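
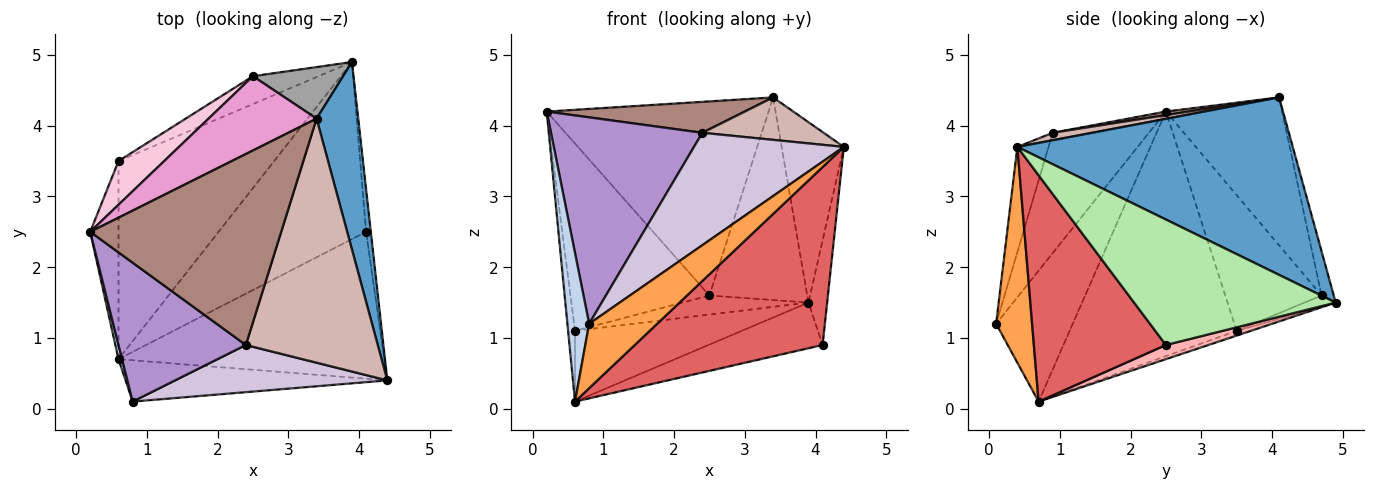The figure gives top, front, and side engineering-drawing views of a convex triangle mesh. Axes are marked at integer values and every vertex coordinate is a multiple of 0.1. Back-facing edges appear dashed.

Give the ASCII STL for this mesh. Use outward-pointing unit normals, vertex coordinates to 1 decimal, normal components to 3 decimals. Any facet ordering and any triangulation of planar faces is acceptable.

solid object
 facet normal 0.951 0.215 0.223
  outer loop
   vertex 3.4 4.1 4.4
   vertex 4.4 0.4 3.7
   vertex 3.9 4.9 1.5
  endloop
 endfacet
 facet normal -0.962 -0.273 0.026
  outer loop
   vertex 0.8 0.1 1.2
   vertex 0.2 2.5 4.2
   vertex 0.6 0.7 0.1
  endloop
 endfacet
 facet normal 0.407 -0.769 -0.493
  outer loop
   vertex 0.8 0.1 1.2
   vertex 0.6 0.7 0.1
   vertex 4.4 0.4 3.7
  endloop
 endfacet
 facet normal -0.993 0.041 -0.115
  outer loop
   vertex 0.6 3.5 1.1
   vertex 0.6 0.7 0.1
   vertex 0.2 2.5 4.2
  endloop
 endfacet
 facet normal -0.029 0.336 -0.941
  outer loop
   vertex 0.6 3.5 1.1
   vertex 3.9 4.9 1.5
   vertex 0.6 0.7 0.1
  endloop
 endfacet
 facet normal 0.995 0.092 -0.037
  outer loop
   vertex 4.1 2.5 0.9
   vertex 3.9 4.9 1.5
   vertex 4.4 0.4 3.7
  endloop
 endfacet
 facet normal 0.477 -0.678 -0.560
  outer loop
   vertex 4.1 2.5 0.9
   vertex 4.4 0.4 3.7
   vertex 0.6 0.7 0.1
  endloop
 endfacet
 facet normal 0.092 0.249 -0.964
  outer loop
   vertex 4.1 2.5 0.9
   vertex 0.6 0.7 0.1
   vertex 3.9 4.9 1.5
  endloop
 endfacet
 facet normal -0.466 -0.734 0.494
  outer loop
   vertex 2.4 0.9 3.9
   vertex 0.2 2.5 4.2
   vertex 0.8 0.1 1.2
  endloop
 endfacet
 facet normal -0.188 -0.906 0.380
  outer loop
   vertex 2.4 0.9 3.9
   vertex 0.8 0.1 1.2
   vertex 4.4 0.4 3.7
  endloop
 endfacet
 facet normal 0.018 -0.160 0.987
  outer loop
   vertex 2.4 0.9 3.9
   vertex 3.4 4.1 4.4
   vertex 0.2 2.5 4.2
  endloop
 endfacet
 facet normal 0.056 -0.171 0.984
  outer loop
   vertex 2.4 0.9 3.9
   vertex 4.4 0.4 3.7
   vertex 3.4 4.1 4.4
  endloop
 endfacet
 facet normal -0.440 0.839 0.321
  outer loop
   vertex 2.5 4.7 1.6
   vertex 0.2 2.5 4.2
   vertex 3.4 4.1 4.4
  endloop
 endfacet
 facet normal -0.559 0.807 0.188
  outer loop
   vertex 2.5 4.7 1.6
   vertex 0.6 3.5 1.1
   vertex 0.2 2.5 4.2
  endloop
 endfacet
 facet normal -0.120 0.962 0.245
  outer loop
   vertex 2.5 4.7 1.6
   vertex 3.4 4.1 4.4
   vertex 3.9 4.9 1.5
  endloop
 endfacet
 facet normal -0.138 0.559 -0.817
  outer loop
   vertex 2.5 4.7 1.6
   vertex 3.9 4.9 1.5
   vertex 0.6 3.5 1.1
  endloop
 endfacet
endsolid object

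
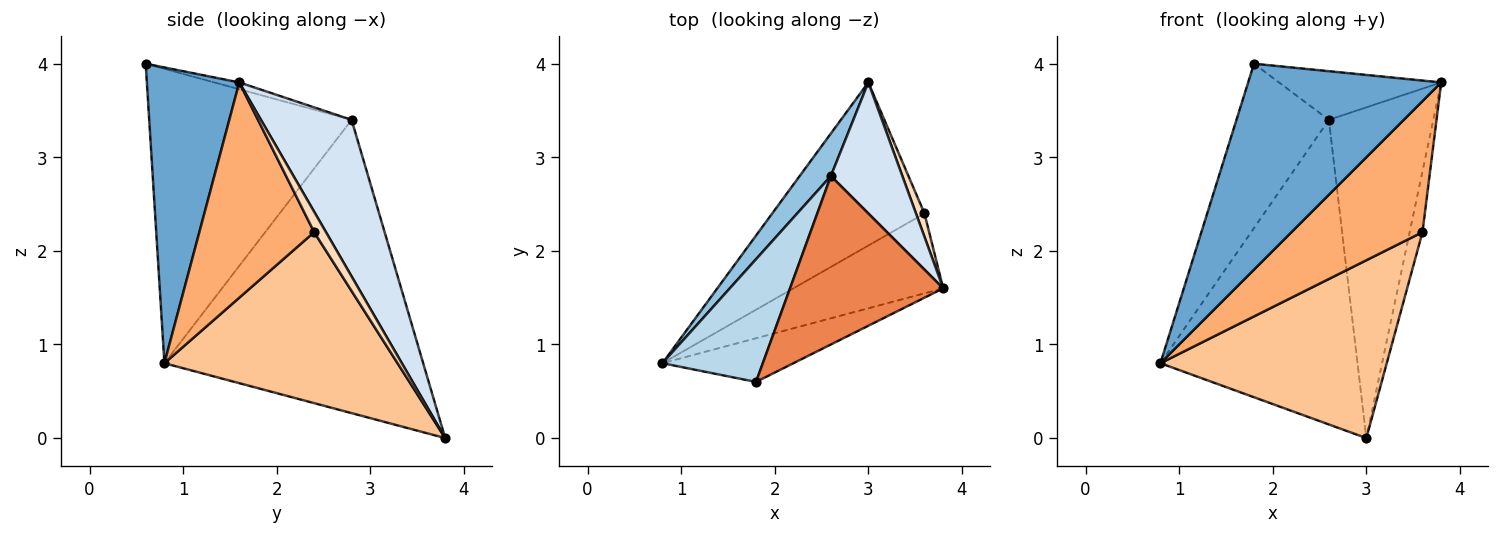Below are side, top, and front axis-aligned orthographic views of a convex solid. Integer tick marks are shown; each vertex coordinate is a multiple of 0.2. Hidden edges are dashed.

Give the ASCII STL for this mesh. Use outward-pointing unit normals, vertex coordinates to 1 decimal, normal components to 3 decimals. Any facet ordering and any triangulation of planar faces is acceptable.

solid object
 facet normal 0.424 -0.886 -0.188
  outer loop
   vertex 1.8 0.6 4.0
   vertex 0.8 0.8 0.8
   vertex 3.8 1.6 3.8
  endloop
 endfacet
 facet normal -0.793 0.604 0.084
  outer loop
   vertex 2.6 2.8 3.4
   vertex 3.0 3.8 0.0
   vertex 0.8 0.8 0.8
  endloop
 endfacet
 facet normal -0.869 0.397 0.296
  outer loop
   vertex 2.6 2.8 3.4
   vertex 0.8 0.8 0.8
   vertex 1.8 0.6 4.0
  endloop
 endfacet
 facet normal 0.628 0.724 0.287
  outer loop
   vertex 2.6 2.8 3.4
   vertex 3.8 1.6 3.8
   vertex 3.0 3.8 0.0
  endloop
 endfacet
 facet normal -0.043 0.277 0.960
  outer loop
   vertex 2.6 2.8 3.4
   vertex 1.8 0.6 4.0
   vertex 3.8 1.6 3.8
  endloop
 endfacet
 facet normal 0.599 -0.684 -0.417
  outer loop
   vertex 3.6 2.4 2.2
   vertex 3.8 1.6 3.8
   vertex 0.8 0.8 0.8
  endloop
 endfacet
 facet normal 0.605 -0.587 -0.538
  outer loop
   vertex 3.6 2.4 2.2
   vertex 0.8 0.8 0.8
   vertex 3.0 3.8 0.0
  endloop
 endfacet
 facet normal 0.653 0.707 0.272
  outer loop
   vertex 3.6 2.4 2.2
   vertex 3.0 3.8 0.0
   vertex 3.8 1.6 3.8
  endloop
 endfacet
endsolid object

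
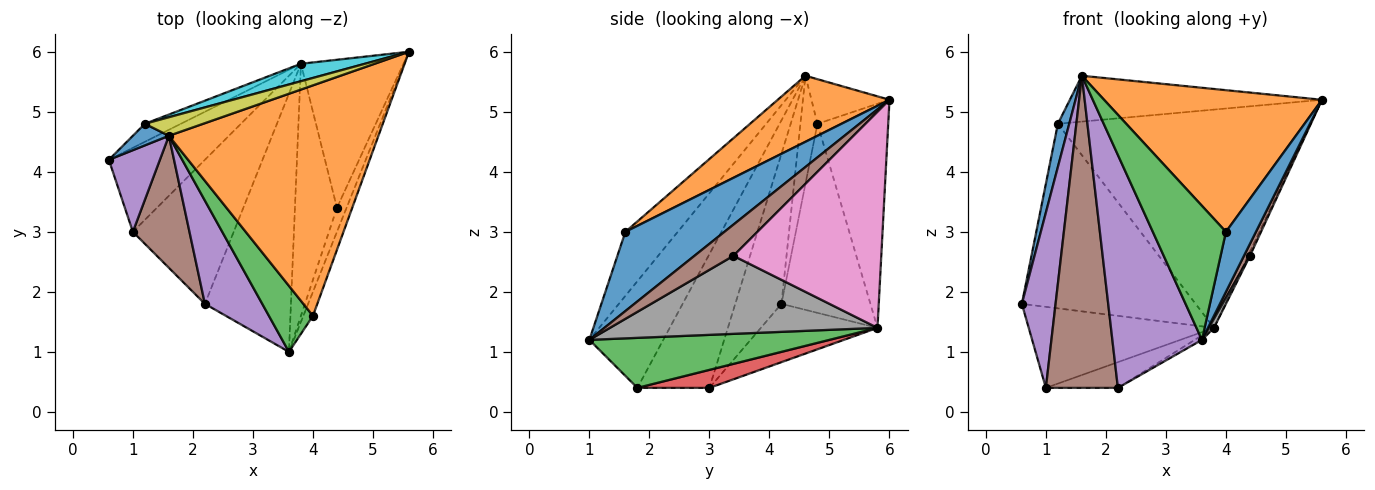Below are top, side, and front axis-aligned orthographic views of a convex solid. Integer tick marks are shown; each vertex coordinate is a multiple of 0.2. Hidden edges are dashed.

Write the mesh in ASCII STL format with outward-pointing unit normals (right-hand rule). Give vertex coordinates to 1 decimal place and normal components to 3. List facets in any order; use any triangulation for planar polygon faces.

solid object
 facet normal 0.951 -0.288 -0.115
  outer loop
   vertex 4.0 1.6 3.0
   vertex 3.6 1.0 1.2
   vertex 5.6 6.0 5.2
  endloop
 endfacet
 facet normal 0.259 -0.506 0.823
  outer loop
   vertex 4.0 1.6 3.0
   vertex 5.6 6.0 5.2
   vertex 1.6 4.6 5.6
  endloop
 endfacet
 facet normal -0.541 -0.755 0.372
  outer loop
   vertex 4.0 1.6 3.0
   vertex 1.6 4.6 5.6
   vertex 3.6 1.0 1.2
  endloop
 endfacet
 facet normal -0.400 0.636 -0.660
  outer loop
   vertex 1.0 3.0 0.4
   vertex 0.6 4.2 1.8
   vertex 3.8 5.8 1.4
  endloop
 endfacet
 facet normal -0.779 -0.569 0.265
  outer loop
   vertex 1.0 3.0 0.4
   vertex 1.6 4.6 5.6
   vertex 0.6 4.2 1.8
  endloop
 endfacet
 facet normal 0.946 -0.145 -0.291
  outer loop
   vertex 4.4 3.4 2.6
   vertex 5.6 6.0 5.2
   vertex 3.6 1.0 1.2
  endloop
 endfacet
 facet normal 0.903 0.012 -0.429
  outer loop
   vertex 4.4 3.4 2.6
   vertex 3.8 5.8 1.4
   vertex 5.6 6.0 5.2
  endloop
 endfacet
 facet normal 0.880 -0.017 -0.474
  outer loop
   vertex 4.4 3.4 2.6
   vertex 3.6 1.0 1.2
   vertex 3.8 5.8 1.4
  endloop
 endfacet
 facet normal -0.276 0.891 0.361
  outer loop
   vertex 1.2 4.8 4.8
   vertex 1.6 4.6 5.6
   vertex 5.6 6.0 5.2
  endloop
 endfacet
 facet normal -0.269 0.960 0.077
  outer loop
   vertex 1.2 4.8 4.8
   vertex 5.6 6.0 5.2
   vertex 3.8 5.8 1.4
  endloop
 endfacet
 facet normal -0.802 -0.535 0.267
  outer loop
   vertex 1.2 4.8 4.8
   vertex 0.6 4.2 1.8
   vertex 1.6 4.6 5.6
  endloop
 endfacet
 facet normal -0.454 0.887 -0.087
  outer loop
   vertex 1.2 4.8 4.8
   vertex 3.8 5.8 1.4
   vertex 0.6 4.2 1.8
  endloop
 endfacet
 facet normal 0.503 0.015 -0.864
  outer loop
   vertex 2.2 1.8 0.4
   vertex 3.8 5.8 1.4
   vertex 3.6 1.0 1.2
  endloop
 endfacet
 facet normal 0.173 0.173 -0.970
  outer loop
   vertex 2.2 1.8 0.4
   vertex 1.0 3.0 0.4
   vertex 3.8 5.8 1.4
  endloop
 endfacet
 facet normal -0.602 -0.730 0.324
  outer loop
   vertex 2.2 1.8 0.4
   vertex 3.6 1.0 1.2
   vertex 1.6 4.6 5.6
  endloop
 endfacet
 facet normal -0.677 -0.677 0.287
  outer loop
   vertex 2.2 1.8 0.4
   vertex 1.6 4.6 5.6
   vertex 1.0 3.0 0.4
  endloop
 endfacet
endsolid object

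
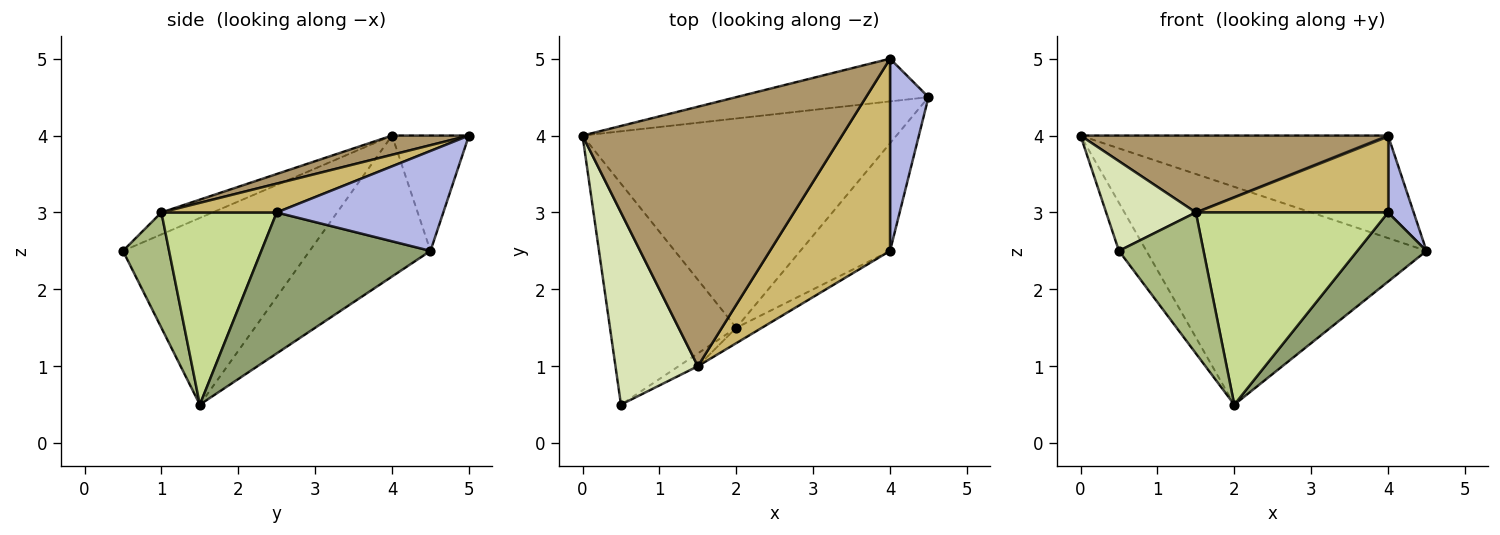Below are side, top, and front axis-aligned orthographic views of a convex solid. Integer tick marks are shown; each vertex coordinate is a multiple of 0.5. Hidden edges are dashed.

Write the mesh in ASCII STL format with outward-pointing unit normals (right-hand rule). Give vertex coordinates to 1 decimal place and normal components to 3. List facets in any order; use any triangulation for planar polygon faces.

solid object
 facet normal -0.297 0.689 -0.662
  outer loop
   vertex 2.0 1.5 0.5
   vertex 0.0 4.0 4.0
   vertex 4.5 4.5 2.5
  endloop
 endfacet
 facet normal -0.822 0.121 -0.556
  outer loop
   vertex 2.0 1.5 0.5
   vertex 0.5 0.5 2.5
   vertex 0.0 4.0 4.0
  endloop
 endfacet
 facet normal -0.225 0.899 -0.375
  outer loop
   vertex 4.0 5.0 4.0
   vertex 4.5 4.5 2.5
   vertex 0.0 4.0 4.0
  endloop
 endfacet
 facet normal 0.924 -0.142 0.355
  outer loop
   vertex 4.0 2.5 3.0
   vertex 4.5 4.5 2.5
   vertex 4.0 5.0 4.0
  endloop
 endfacet
 facet normal 0.797 -0.326 -0.507
  outer loop
   vertex 4.0 2.5 3.0
   vertex 2.0 1.5 0.5
   vertex 4.5 4.5 2.5
  endloop
 endfacet
 facet normal 0.477 -0.875 -0.080
  outer loop
   vertex 1.5 1.0 3.0
   vertex 0.5 0.5 2.5
   vertex 2.0 1.5 0.5
  endloop
 endfacet
 facet normal 0.513 -0.855 -0.068
  outer loop
   vertex 1.5 1.0 3.0
   vertex 2.0 1.5 0.5
   vertex 4.0 2.5 3.0
  endloop
 endfacet
 facet normal -0.235 -0.411 0.881
  outer loop
   vertex 1.5 1.0 3.0
   vertex 0.0 4.0 4.0
   vertex 0.5 0.5 2.5
  endloop
 endfacet
 facet normal 0.071 -0.283 0.956
  outer loop
   vertex 1.5 1.0 3.0
   vertex 4.0 5.0 4.0
   vertex 0.0 4.0 4.0
  endloop
 endfacet
 facet normal 0.217 -0.362 0.906
  outer loop
   vertex 1.5 1.0 3.0
   vertex 4.0 2.5 3.0
   vertex 4.0 5.0 4.0
  endloop
 endfacet
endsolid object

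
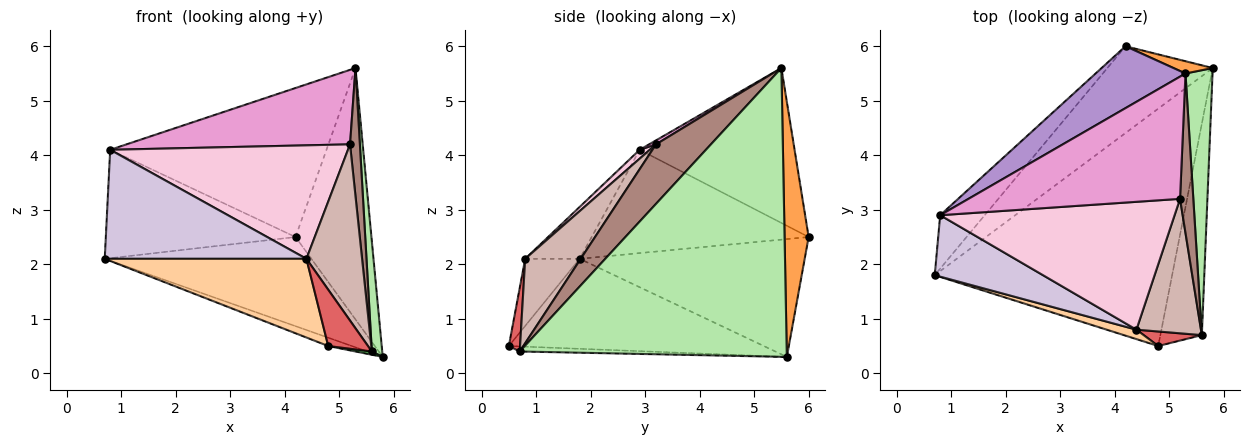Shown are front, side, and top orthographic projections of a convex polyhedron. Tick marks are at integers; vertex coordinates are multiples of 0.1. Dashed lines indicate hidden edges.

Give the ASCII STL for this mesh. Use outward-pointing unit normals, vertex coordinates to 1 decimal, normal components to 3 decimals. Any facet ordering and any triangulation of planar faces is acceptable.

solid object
 facet normal -0.354 0.033 -0.935
  outer loop
   vertex 4.8 0.5 0.5
   vertex 0.7 1.8 2.1
   vertex 5.8 5.6 0.3
  endloop
 endfacet
 facet normal -0.615 0.565 -0.550
  outer loop
   vertex 4.2 6.0 2.5
   vertex 5.8 5.6 0.3
   vertex 0.7 1.8 2.1
  endloop
 endfacet
 facet normal 0.302 0.952 0.046
  outer loop
   vertex 4.2 6.0 2.5
   vertex 5.3 5.5 5.6
   vertex 5.8 5.6 0.3
  endloop
 endfacet
 facet normal -0.259 -0.959 0.115
  outer loop
   vertex 4.4 0.8 2.1
   vertex 0.7 1.8 2.1
   vertex 4.8 0.5 0.5
  endloop
 endfacet
 facet normal -0.120 -0.015 -0.993
  outer loop
   vertex 5.6 0.7 0.4
   vertex 4.8 0.5 0.5
   vertex 5.8 5.6 0.3
  endloop
 endfacet
 facet normal 0.995 -0.039 0.093
  outer loop
   vertex 5.6 0.7 0.4
   vertex 5.8 5.6 0.3
   vertex 5.3 5.5 5.6
  endloop
 endfacet
 facet normal 0.264 -0.934 0.241
  outer loop
   vertex 5.6 0.7 0.4
   vertex 4.4 0.8 2.1
   vertex 4.8 0.5 0.5
  endloop
 endfacet
 facet normal -0.716 0.626 -0.309
  outer loop
   vertex 0.8 2.9 4.1
   vertex 4.2 6.0 2.5
   vertex 0.7 1.8 2.1
  endloop
 endfacet
 facet normal -0.552 0.770 0.320
  outer loop
   vertex 0.8 2.9 4.1
   vertex 5.3 5.5 5.6
   vertex 4.2 6.0 2.5
  endloop
 endfacet
 facet normal -0.229 -0.848 0.478
  outer loop
   vertex 0.8 2.9 4.1
   vertex 0.7 1.8 2.1
   vertex 4.4 0.8 2.1
  endloop
 endfacet
 facet normal 0.961 -0.172 0.215
  outer loop
   vertex 5.2 3.2 4.2
   vertex 5.6 0.7 0.4
   vertex 5.3 5.5 5.6
  endloop
 endfacet
 facet normal 0.621 -0.623 0.475
  outer loop
   vertex 5.2 3.2 4.2
   vertex 4.4 0.8 2.1
   vertex 5.6 0.7 0.4
  endloop
 endfacet
 facet normal 0.016 -0.520 0.854
  outer loop
   vertex 5.2 3.2 4.2
   vertex 5.3 5.5 5.6
   vertex 0.8 2.9 4.1
  endloop
 endfacet
 facet normal 0.028 -0.664 0.748
  outer loop
   vertex 5.2 3.2 4.2
   vertex 0.8 2.9 4.1
   vertex 4.4 0.8 2.1
  endloop
 endfacet
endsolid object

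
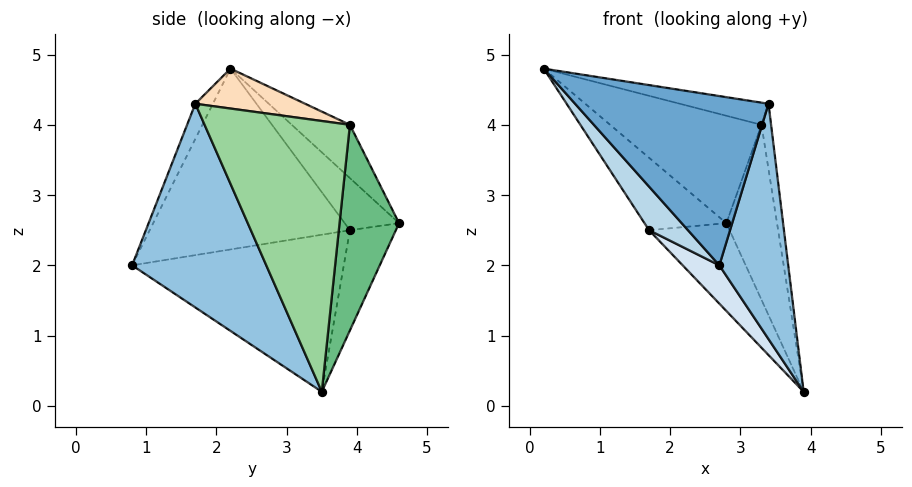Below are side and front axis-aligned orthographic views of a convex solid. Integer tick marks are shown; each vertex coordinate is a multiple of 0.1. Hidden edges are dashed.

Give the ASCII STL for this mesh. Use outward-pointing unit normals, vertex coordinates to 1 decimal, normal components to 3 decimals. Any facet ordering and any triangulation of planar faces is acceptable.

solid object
 facet normal -0.083 -0.919 0.385
  outer loop
   vertex 3.4 1.7 4.3
   vertex 0.2 2.2 4.8
   vertex 2.7 0.8 2.0
  endloop
 endfacet
 facet normal 0.886 -0.455 -0.092
  outer loop
   vertex 3.4 1.7 4.3
   vertex 2.7 0.8 2.0
   vertex 3.9 3.5 0.2
  endloop
 endfacet
 facet normal -0.774 -0.150 -0.616
  outer loop
   vertex 1.7 3.9 2.5
   vertex 2.7 0.8 2.0
   vertex 0.2 2.2 4.8
  endloop
 endfacet
 facet normal -0.728 -0.126 -0.674
  outer loop
   vertex 1.7 3.9 2.5
   vertex 3.9 3.5 0.2
   vertex 2.7 0.8 2.0
  endloop
 endfacet
 facet normal -0.536 0.807 0.247
  outer loop
   vertex 1.7 3.9 2.5
   vertex 0.2 2.2 4.8
   vertex 2.8 4.6 2.6
  endloop
 endfacet
 facet normal -0.420 0.736 -0.530
  outer loop
   vertex 1.7 3.9 2.5
   vertex 2.8 4.6 2.6
   vertex 3.9 3.5 0.2
  endloop
 endfacet
 facet normal -0.308 0.802 0.511
  outer loop
   vertex 3.3 3.9 4.0
   vertex 2.8 4.6 2.6
   vertex 0.2 2.2 4.8
  endloop
 endfacet
 facet normal 0.174 0.141 0.975
  outer loop
   vertex 3.3 3.9 4.0
   vertex 0.2 2.2 4.8
   vertex 3.4 1.7 4.3
  endloop
 endfacet
 facet normal 0.761 0.647 0.052
  outer loop
   vertex 3.3 3.9 4.0
   vertex 3.9 3.5 0.2
   vertex 2.8 4.6 2.6
  endloop
 endfacet
 facet normal 0.987 0.065 0.149
  outer loop
   vertex 3.3 3.9 4.0
   vertex 3.4 1.7 4.3
   vertex 3.9 3.5 0.2
  endloop
 endfacet
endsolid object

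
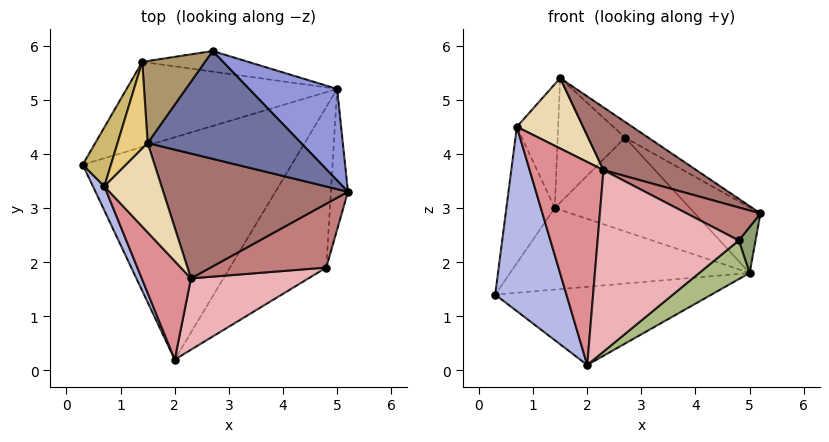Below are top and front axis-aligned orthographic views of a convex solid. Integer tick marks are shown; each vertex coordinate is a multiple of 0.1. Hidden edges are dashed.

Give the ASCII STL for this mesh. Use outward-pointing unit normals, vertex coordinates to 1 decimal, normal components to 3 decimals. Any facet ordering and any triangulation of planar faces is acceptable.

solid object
 facet normal 0.575 0.118 0.809
  outer loop
   vertex 2.7 5.9 4.3
   vertex 1.5 4.2 5.4
   vertex 5.2 3.3 2.9
  endloop
 endfacet
 facet normal -0.019 0.332 -0.943
  outer loop
   vertex 5.0 5.2 1.8
   vertex 2.0 0.2 0.1
   vertex 0.3 3.8 1.4
  endloop
 endfacet
 facet normal 0.728 0.399 0.558
  outer loop
   vertex 5.0 5.2 1.8
   vertex 2.7 5.9 4.3
   vertex 5.2 3.3 2.9
  endloop
 endfacet
 facet normal -0.894 -0.443 0.058
  outer loop
   vertex 0.7 3.4 4.5
   vertex 0.3 3.8 1.4
   vertex 2.0 0.2 0.1
  endloop
 endfacet
 facet normal 0.916 -0.125 -0.382
  outer loop
   vertex 4.8 1.9 2.4
   vertex 5.0 5.2 1.8
   vertex 5.2 3.3 2.9
  endloop
 endfacet
 facet normal 0.685 -0.170 -0.708
  outer loop
   vertex 4.8 1.9 2.4
   vertex 2.0 0.2 0.1
   vertex 5.0 5.2 1.8
  endloop
 endfacet
 facet normal -0.143 0.685 -0.715
  outer loop
   vertex 1.4 5.7 3.0
   vertex 5.0 5.2 1.8
   vertex 0.3 3.8 1.4
  endloop
 endfacet
 facet normal 0.064 0.975 -0.214
  outer loop
   vertex 1.4 5.7 3.0
   vertex 2.7 5.9 4.3
   vertex 5.0 5.2 1.8
  endloop
 endfacet
 facet normal -0.562 0.691 0.455
  outer loop
   vertex 1.4 5.7 3.0
   vertex 1.5 4.2 5.4
   vertex 2.7 5.9 4.3
  endloop
 endfacet
 facet normal -0.908 0.385 0.167
  outer loop
   vertex 1.4 5.7 3.0
   vertex 0.3 3.8 1.4
   vertex 0.7 3.4 4.5
  endloop
 endfacet
 facet normal -0.826 0.462 0.323
  outer loop
   vertex 1.4 5.7 3.0
   vertex 0.7 3.4 4.5
   vertex 1.5 4.2 5.4
  endloop
 endfacet
 facet normal -0.256 -0.598 0.759
  outer loop
   vertex 2.3 1.7 3.7
   vertex 1.5 4.2 5.4
   vertex 0.7 3.4 4.5
  endloop
 endfacet
 facet normal 0.443 -0.403 0.801
  outer loop
   vertex 2.3 1.7 3.7
   vertex 5.2 3.3 2.9
   vertex 1.5 4.2 5.4
  endloop
 endfacet
 facet normal 0.446 -0.411 0.795
  outer loop
   vertex 2.3 1.7 3.7
   vertex 4.8 1.9 2.4
   vertex 5.2 3.3 2.9
  endloop
 endfacet
 facet normal -0.594 -0.724 0.351
  outer loop
   vertex 2.3 1.7 3.7
   vertex 0.7 3.4 4.5
   vertex 2.0 0.2 0.1
  endloop
 endfacet
 facet normal 0.256 -0.900 0.354
  outer loop
   vertex 2.3 1.7 3.7
   vertex 2.0 0.2 0.1
   vertex 4.8 1.9 2.4
  endloop
 endfacet
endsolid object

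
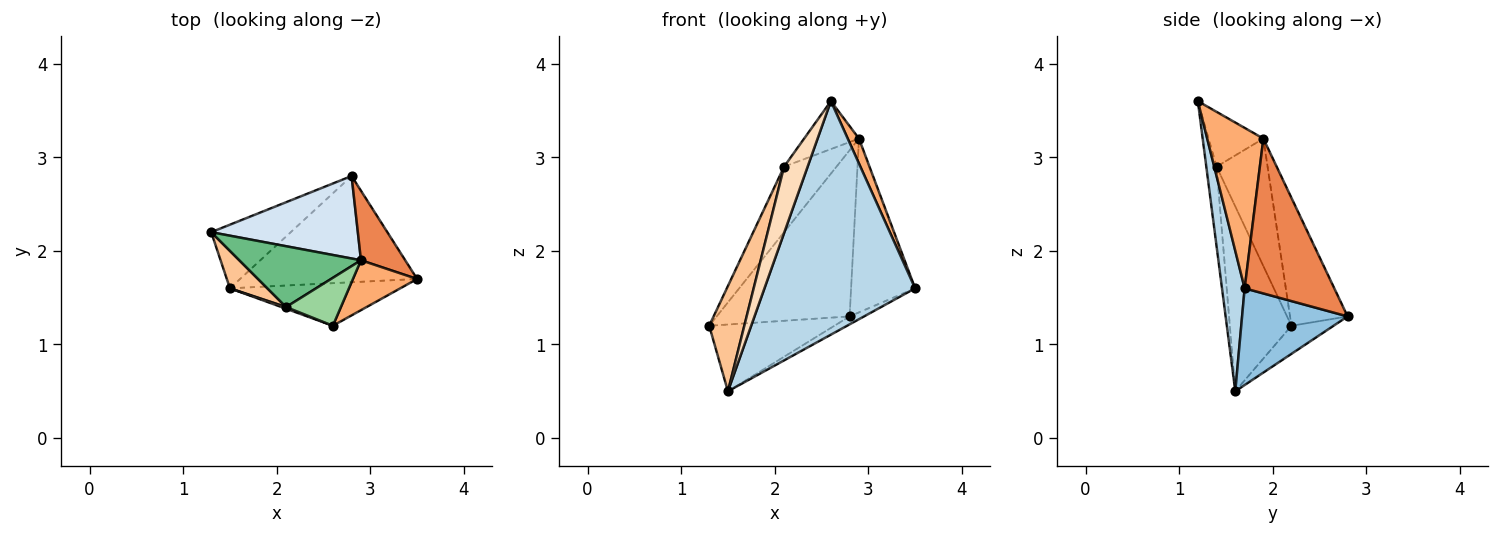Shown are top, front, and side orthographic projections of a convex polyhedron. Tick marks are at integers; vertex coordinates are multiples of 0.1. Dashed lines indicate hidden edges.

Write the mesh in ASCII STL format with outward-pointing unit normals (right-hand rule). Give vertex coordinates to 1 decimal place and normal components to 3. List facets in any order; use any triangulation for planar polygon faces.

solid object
 facet normal -0.237 0.703 -0.670
  outer loop
   vertex 1.5 1.6 0.5
   vertex 1.3 2.2 1.2
   vertex 2.8 2.8 1.3
  endloop
 endfacet
 facet normal 0.478 0.066 -0.876
  outer loop
   vertex 1.5 1.6 0.5
   vertex 2.8 2.8 1.3
   vertex 3.5 1.7 1.6
  endloop
 endfacet
 facet normal 0.146 -0.973 -0.177
  outer loop
   vertex 1.5 1.6 0.5
   vertex 3.5 1.7 1.6
   vertex 2.6 1.2 3.6
  endloop
 endfacet
 facet normal -0.362 0.835 0.415
  outer loop
   vertex 2.9 1.9 3.2
   vertex 2.8 2.8 1.3
   vertex 1.3 2.2 1.2
  endloop
 endfacet
 facet normal 0.793 0.566 0.226
  outer loop
   vertex 2.9 1.9 3.2
   vertex 3.5 1.7 1.6
   vertex 2.8 2.8 1.3
  endloop
 endfacet
 facet normal 0.913 -0.183 0.365
  outer loop
   vertex 2.9 1.9 3.2
   vertex 2.6 1.2 3.6
   vertex 3.5 1.7 1.6
  endloop
 endfacet
 facet normal -0.856 -0.487 0.173
  outer loop
   vertex 2.1 1.4 2.9
   vertex 1.3 2.2 1.2
   vertex 1.5 1.6 0.5
  endloop
 endfacet
 facet normal -0.399 -0.916 0.023
  outer loop
   vertex 2.1 1.4 2.9
   vertex 1.5 1.6 0.5
   vertex 2.6 1.2 3.6
  endloop
 endfacet
 facet normal -0.581 0.597 0.554
  outer loop
   vertex 2.1 1.4 2.9
   vertex 2.9 1.9 3.2
   vertex 1.3 2.2 1.2
  endloop
 endfacet
 facet normal -0.577 0.577 0.577
  outer loop
   vertex 2.1 1.4 2.9
   vertex 2.6 1.2 3.6
   vertex 2.9 1.9 3.2
  endloop
 endfacet
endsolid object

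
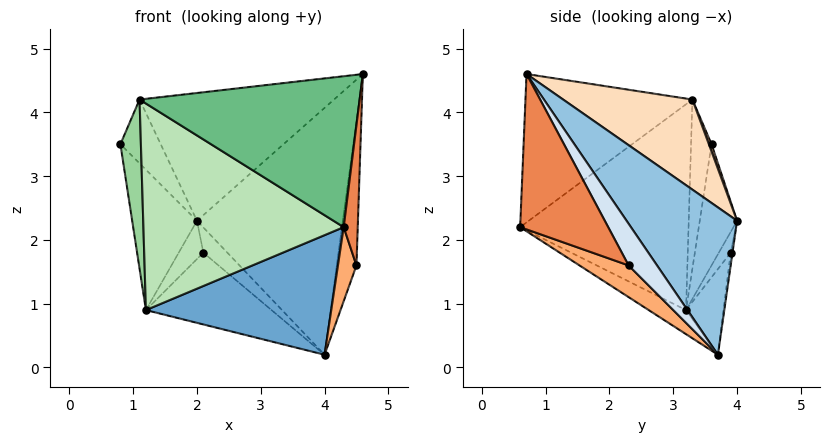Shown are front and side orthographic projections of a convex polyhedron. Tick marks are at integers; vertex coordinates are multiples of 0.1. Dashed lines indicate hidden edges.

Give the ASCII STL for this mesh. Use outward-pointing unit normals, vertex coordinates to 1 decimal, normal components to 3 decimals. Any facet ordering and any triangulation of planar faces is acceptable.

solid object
 facet normal -0.110 -0.546 -0.830
  outer loop
   vertex 1.2 3.2 0.9
   vertex 4.0 3.7 0.2
   vertex 4.3 0.6 2.2
  endloop
 endfacet
 facet normal 0.548 0.724 0.419
  outer loop
   vertex 2.0 4.0 2.3
   vertex 4.6 0.7 4.6
   vertex 4.0 3.7 0.2
  endloop
 endfacet
 facet normal -0.488 0.848 -0.206
  outer loop
   vertex 2.0 4.0 2.3
   vertex 1.2 3.2 0.9
   vertex 0.8 3.6 3.5
  endloop
 endfacet
 facet normal 0.792 0.549 0.267
  outer loop
   vertex 4.5 2.3 1.6
   vertex 4.0 3.7 0.2
   vertex 4.6 0.7 4.6
  endloop
 endfacet
 facet normal 0.981 -0.156 -0.116
  outer loop
   vertex 4.5 2.3 1.6
   vertex 4.6 0.7 4.6
   vertex 4.3 0.6 2.2
  endloop
 endfacet
 facet normal 0.771 -0.291 -0.566
  outer loop
   vertex 4.5 2.3 1.6
   vertex 4.3 0.6 2.2
   vertex 4.0 3.7 0.2
  endloop
 endfacet
 facet normal 0.062 0.927 0.371
  outer loop
   vertex 1.1 3.3 4.2
   vertex 2.0 4.0 2.3
   vertex 0.8 3.6 3.5
  endloop
 endfacet
 facet normal 0.481 0.724 0.495
  outer loop
   vertex 1.1 3.3 4.2
   vertex 4.6 0.7 4.6
   vertex 2.0 4.0 2.3
  endloop
 endfacet
 facet normal -0.601 -0.792 0.108
  outer loop
   vertex 1.1 3.3 4.2
   vertex 4.3 0.6 2.2
   vertex 4.6 0.7 4.6
  endloop
 endfacet
 facet normal -0.707 -0.707 0.000
  outer loop
   vertex 1.1 3.3 4.2
   vertex 0.8 3.6 3.5
   vertex 1.2 3.2 0.9
  endloop
 endfacet
 facet normal -0.644 -0.765 0.004
  outer loop
   vertex 1.1 3.3 4.2
   vertex 1.2 3.2 0.9
   vertex 4.3 0.6 2.2
  endloop
 endfacet
 facet normal -0.260 0.871 -0.417
  outer loop
   vertex 2.1 3.9 1.8
   vertex 4.0 3.7 0.2
   vertex 1.2 3.2 0.9
  endloop
 endfacet
 facet normal -0.074 0.975 -0.210
  outer loop
   vertex 2.1 3.9 1.8
   vertex 2.0 4.0 2.3
   vertex 4.0 3.7 0.2
  endloop
 endfacet
 facet normal -0.419 0.871 -0.258
  outer loop
   vertex 2.1 3.9 1.8
   vertex 1.2 3.2 0.9
   vertex 2.0 4.0 2.3
  endloop
 endfacet
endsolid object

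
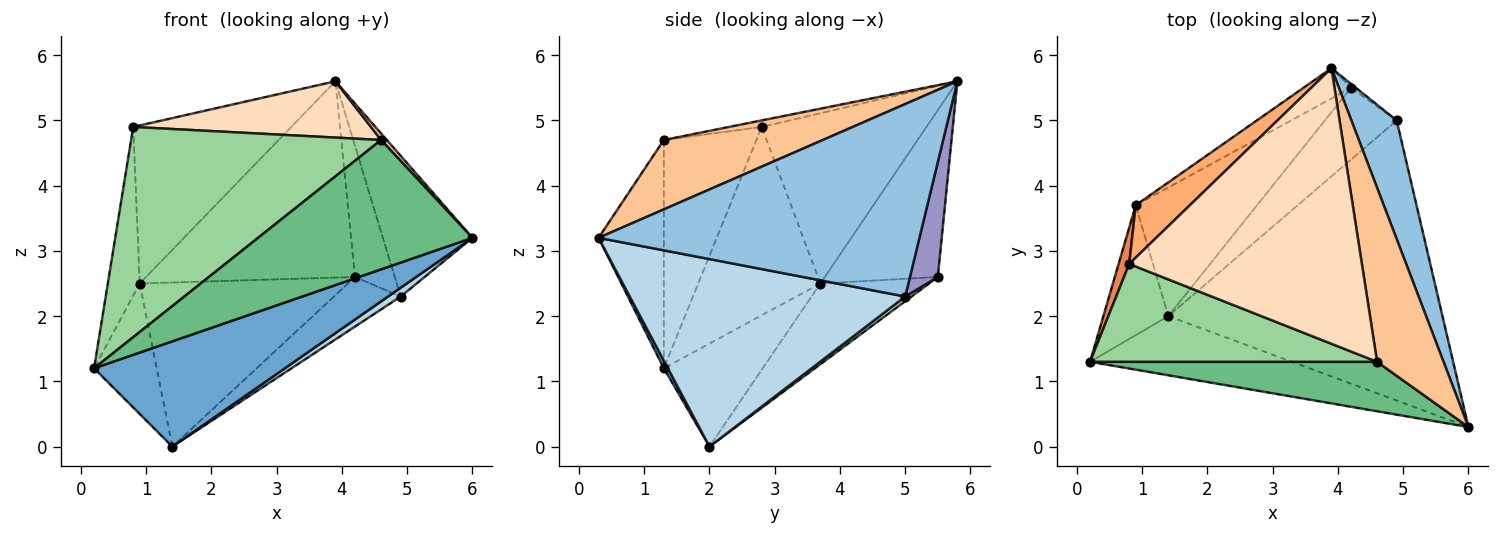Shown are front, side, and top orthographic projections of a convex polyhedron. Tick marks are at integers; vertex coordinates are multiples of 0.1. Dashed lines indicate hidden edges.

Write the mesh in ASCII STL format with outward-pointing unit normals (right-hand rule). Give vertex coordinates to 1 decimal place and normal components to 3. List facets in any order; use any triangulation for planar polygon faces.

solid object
 facet normal 0.019 -0.872 -0.490
  outer loop
   vertex 1.4 2.0 0.0
   vertex 6.0 0.3 3.2
   vertex 0.2 1.3 1.2
  endloop
 endfacet
 facet normal 0.939 0.262 0.221
  outer loop
   vertex 4.9 5.0 2.3
   vertex 3.9 5.8 5.6
   vertex 6.0 0.3 3.2
  endloop
 endfacet
 facet normal 0.564 -0.026 -0.825
  outer loop
   vertex 4.9 5.0 2.3
   vertex 6.0 0.3 3.2
   vertex 1.4 2.0 0.0
  endloop
 endfacet
 facet normal -0.746 0.472 -0.470
  outer loop
   vertex 0.9 3.7 2.5
   vertex 1.4 2.0 0.0
   vertex 0.2 1.3 1.2
  endloop
 endfacet
 facet normal -0.966 0.252 0.054
  outer loop
   vertex 0.9 3.7 2.5
   vertex 0.2 1.3 1.2
   vertex 0.8 2.8 4.9
  endloop
 endfacet
 facet normal -0.703 0.675 0.224
  outer loop
   vertex 0.9 3.7 2.5
   vertex 0.8 2.8 4.9
   vertex 3.9 5.8 5.6
  endloop
 endfacet
 facet normal 0.722 -0.026 0.691
  outer loop
   vertex 4.6 1.3 4.7
   vertex 6.0 0.3 3.2
   vertex 3.9 5.8 5.6
  endloop
 endfacet
 facet normal -0.027 -0.200 0.979
  outer loop
   vertex 4.6 1.3 4.7
   vertex 3.9 5.8 5.6
   vertex 0.8 2.8 4.9
  endloop
 endfacet
 facet normal -0.273 -0.898 0.344
  outer loop
   vertex 4.6 1.3 4.7
   vertex 0.2 1.3 1.2
   vertex 6.0 0.3 3.2
  endloop
 endfacet
 facet normal -0.318 -0.859 0.400
  outer loop
   vertex 4.6 1.3 4.7
   vertex 0.8 2.8 4.9
   vertex 0.2 1.3 1.2
  endloop
 endfacet
 facet normal 0.053 0.568 -0.822
  outer loop
   vertex 4.2 5.5 2.6
   vertex 4.9 5.0 2.3
   vertex 1.4 2.0 0.0
  endloop
 endfacet
 facet normal -0.380 0.728 -0.571
  outer loop
   vertex 4.2 5.5 2.6
   vertex 1.4 2.0 0.0
   vertex 0.9 3.7 2.5
  endloop
 endfacet
 facet normal 0.574 0.818 -0.024
  outer loop
   vertex 4.2 5.5 2.6
   vertex 3.9 5.8 5.6
   vertex 4.9 5.0 2.3
  endloop
 endfacet
 facet normal -0.471 0.872 -0.134
  outer loop
   vertex 4.2 5.5 2.6
   vertex 0.9 3.7 2.5
   vertex 3.9 5.8 5.6
  endloop
 endfacet
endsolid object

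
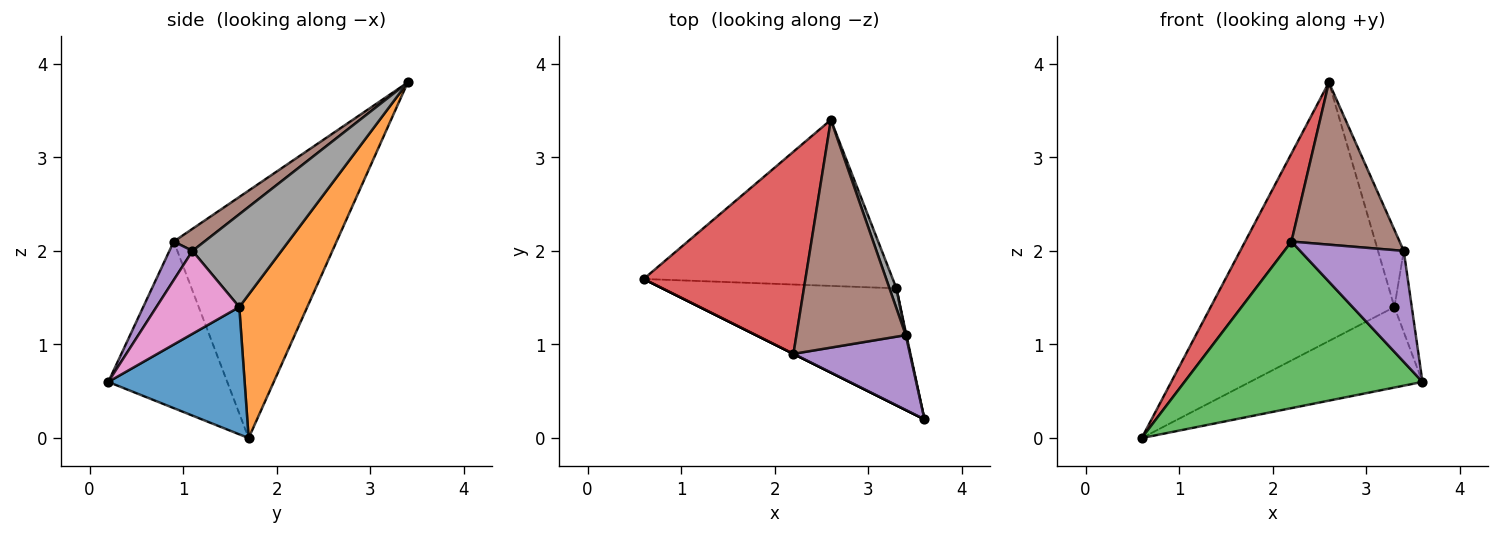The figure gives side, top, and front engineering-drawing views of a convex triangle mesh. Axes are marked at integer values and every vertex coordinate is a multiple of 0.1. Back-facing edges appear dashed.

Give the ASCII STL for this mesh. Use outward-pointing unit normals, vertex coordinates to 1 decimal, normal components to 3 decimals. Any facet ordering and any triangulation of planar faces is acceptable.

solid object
 facet normal 0.409 0.517 -0.752
  outer loop
   vertex 3.3 1.6 1.4
   vertex 3.6 0.2 0.6
   vertex 0.6 1.7 0.0
  endloop
 endfacet
 facet normal 0.297 0.803 -0.516
  outer loop
   vertex 3.3 1.6 1.4
   vertex 0.6 1.7 0.0
   vertex 2.6 3.4 3.8
  endloop
 endfacet
 facet normal -0.447 -0.894 0.000
  outer loop
   vertex 2.2 0.9 2.1
   vertex 0.6 1.7 0.0
   vertex 3.6 0.2 0.6
  endloop
 endfacet
 facet normal -0.814 -0.232 0.532
  outer loop
   vertex 2.2 0.9 2.1
   vertex 2.6 3.4 3.8
   vertex 0.6 1.7 0.0
  endloop
 endfacet
 facet normal 0.182 -0.815 0.550
  outer loop
   vertex 3.4 1.1 2.0
   vertex 2.2 0.9 2.1
   vertex 3.6 0.2 0.6
  endloop
 endfacet
 facet normal 0.162 -0.572 0.804
  outer loop
   vertex 3.4 1.1 2.0
   vertex 2.6 3.4 3.8
   vertex 2.2 0.9 2.1
  endloop
 endfacet
 facet normal 0.979 0.205 0.008
  outer loop
   vertex 3.4 1.1 2.0
   vertex 3.6 0.2 0.6
   vertex 3.3 1.6 1.4
  endloop
 endfacet
 facet normal 0.958 0.277 0.071
  outer loop
   vertex 3.4 1.1 2.0
   vertex 3.3 1.6 1.4
   vertex 2.6 3.4 3.8
  endloop
 endfacet
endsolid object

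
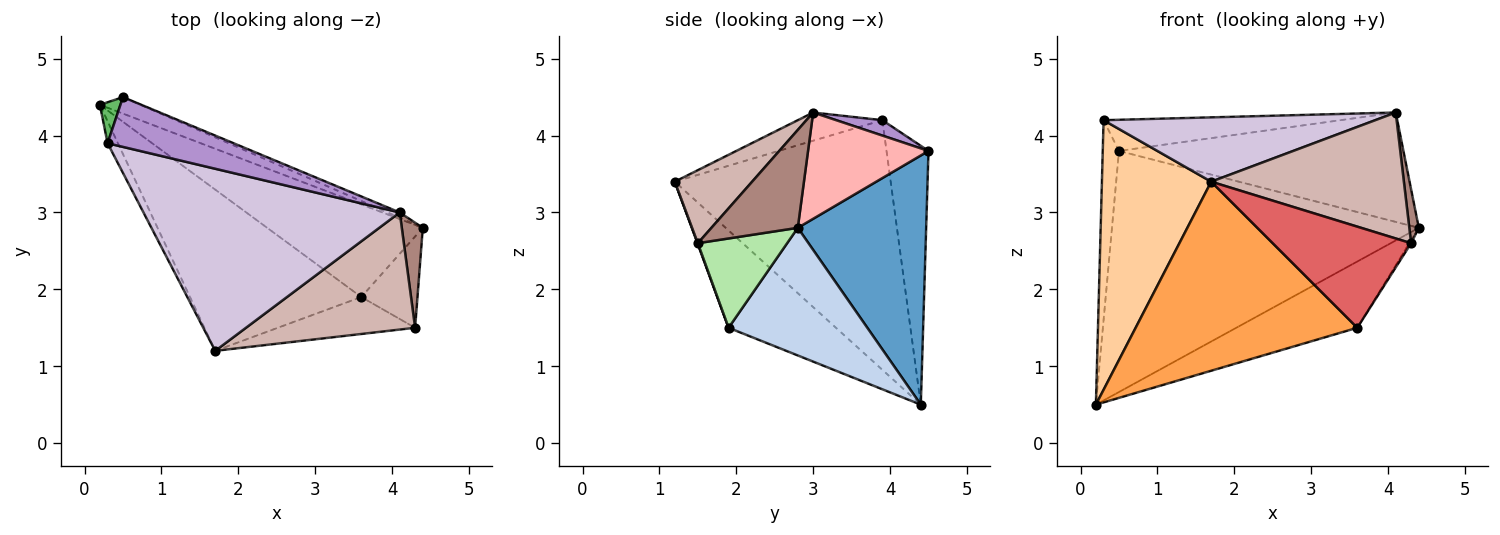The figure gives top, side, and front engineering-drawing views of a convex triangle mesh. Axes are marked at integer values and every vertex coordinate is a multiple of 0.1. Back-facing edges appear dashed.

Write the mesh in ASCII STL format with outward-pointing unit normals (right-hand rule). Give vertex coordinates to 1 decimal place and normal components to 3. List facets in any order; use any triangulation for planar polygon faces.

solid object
 facet normal 0.385 0.921 -0.063
  outer loop
   vertex 0.5 4.5 3.8
   vertex 4.4 2.8 2.8
   vertex 0.2 4.4 0.5
  endloop
 endfacet
 facet normal 0.555 0.484 -0.677
  outer loop
   vertex 3.6 1.9 1.5
   vertex 0.2 4.4 0.5
   vertex 4.4 2.8 2.8
  endloop
 endfacet
 facet normal -0.346 -0.714 -0.609
  outer loop
   vertex 3.6 1.9 1.5
   vertex 1.7 1.2 3.4
   vertex 0.2 4.4 0.5
  endloop
 endfacet
 facet normal -0.892 -0.451 -0.037
  outer loop
   vertex 0.3 3.9 4.2
   vertex 0.2 4.4 0.5
   vertex 1.7 1.2 3.4
  endloop
 endfacet
 facet normal -0.930 0.359 0.074
  outer loop
   vertex 0.3 3.9 4.2
   vertex 0.5 4.5 3.8
   vertex 0.2 4.4 0.5
  endloop
 endfacet
 facet normal 0.846 0.017 -0.532
  outer loop
   vertex 4.3 1.5 2.6
   vertex 3.6 1.9 1.5
   vertex 4.4 2.8 2.8
  endloop
 endfacet
 facet normal 0.003 -0.939 -0.343
  outer loop
   vertex 4.3 1.5 2.6
   vertex 1.7 1.2 3.4
   vertex 3.6 1.9 1.5
  endloop
 endfacet
 facet normal 0.390 0.920 -0.045
  outer loop
   vertex 4.1 3.0 4.3
   vertex 4.4 2.8 2.8
   vertex 0.5 4.5 3.8
  endloop
 endfacet
 facet normal 0.103 0.528 0.843
  outer loop
   vertex 4.1 3.0 4.3
   vertex 0.5 4.5 3.8
   vertex 0.3 3.9 4.2
  endloop
 endfacet
 facet normal -0.103 -0.331 0.938
  outer loop
   vertex 4.1 3.0 4.3
   vertex 0.3 3.9 4.2
   vertex 1.7 1.2 3.4
  endloop
 endfacet
 facet normal 0.972 -0.107 0.209
  outer loop
   vertex 4.1 3.0 4.3
   vertex 4.3 1.5 2.6
   vertex 4.4 2.8 2.8
  endloop
 endfacet
 facet normal 0.282 -0.703 0.653
  outer loop
   vertex 4.1 3.0 4.3
   vertex 1.7 1.2 3.4
   vertex 4.3 1.5 2.6
  endloop
 endfacet
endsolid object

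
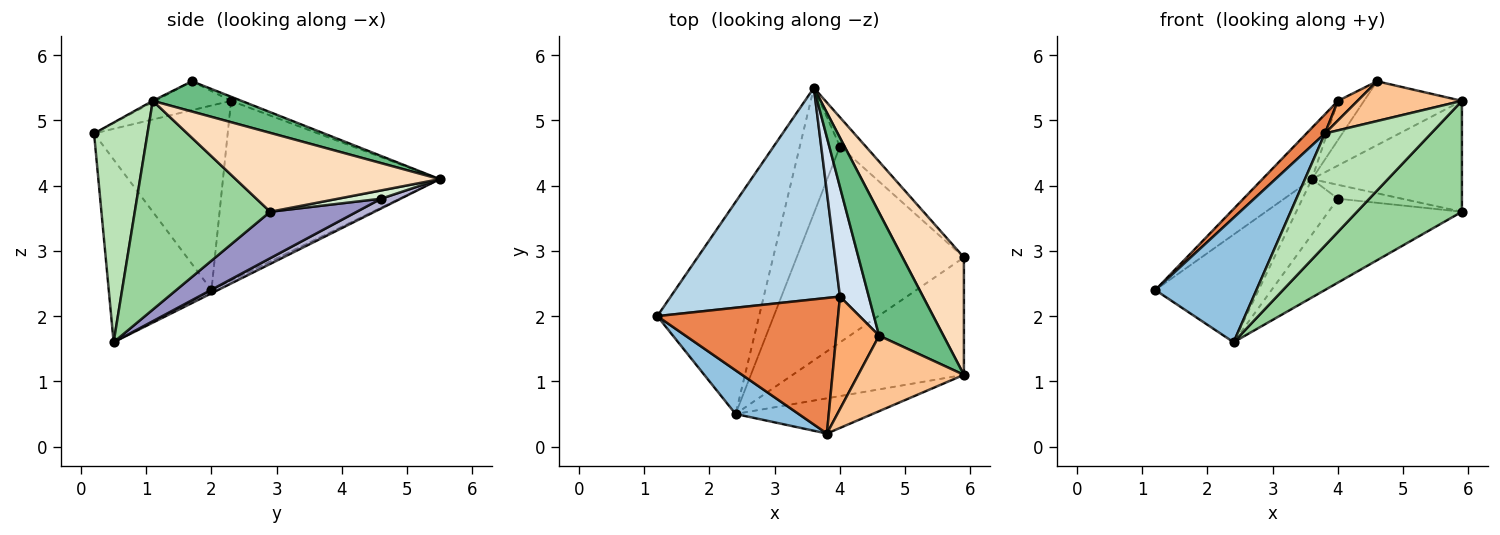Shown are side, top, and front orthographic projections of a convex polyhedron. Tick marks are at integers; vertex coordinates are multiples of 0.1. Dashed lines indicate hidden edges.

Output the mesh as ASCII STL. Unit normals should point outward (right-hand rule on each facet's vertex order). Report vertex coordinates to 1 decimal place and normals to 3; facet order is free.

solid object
 facet normal -0.029 0.453 -0.891
  outer loop
   vertex 2.4 0.5 1.6
   vertex 1.2 2.0 2.4
   vertex 3.6 5.5 4.1
  endloop
 endfacet
 facet normal -0.692 -0.681 0.239
  outer loop
   vertex 2.4 0.5 1.6
   vertex 3.8 0.2 4.8
   vertex 1.2 2.0 2.4
  endloop
 endfacet
 facet normal -0.718 0.164 0.676
  outer loop
   vertex 4.0 2.3 5.3
   vertex 3.6 5.5 4.1
   vertex 1.2 2.0 2.4
  endloop
 endfacet
 facet normal -0.133 0.333 0.933
  outer loop
   vertex 4.0 2.3 5.3
   vertex 4.6 1.7 5.6
   vertex 3.6 5.5 4.1
  endloop
 endfacet
 facet normal -0.711 -0.098 0.696
  outer loop
   vertex 4.0 2.3 5.3
   vertex 1.2 2.0 2.4
   vertex 3.8 0.2 4.8
  endloop
 endfacet
 facet normal -0.553 -0.143 0.821
  outer loop
   vertex 4.0 2.3 5.3
   vertex 3.8 0.2 4.8
   vertex 4.6 1.7 5.6
  endloop
 endfacet
 facet normal -0.011 -0.466 0.885
  outer loop
   vertex 5.9 1.1 5.3
   vertex 4.6 1.7 5.6
   vertex 3.8 0.2 4.8
  endloop
 endfacet
 facet normal 0.683 0.502 0.531
  outer loop
   vertex 5.9 1.1 5.3
   vertex 5.9 2.9 3.6
   vertex 3.6 5.5 4.1
  endloop
 endfacet
 facet normal 0.385 0.425 0.819
  outer loop
   vertex 5.9 1.1 5.3
   vertex 3.6 5.5 4.1
   vertex 4.6 1.7 5.6
  endloop
 endfacet
 facet normal 0.663 -0.514 -0.544
  outer loop
   vertex 5.9 1.1 5.3
   vertex 2.4 0.5 1.6
   vertex 5.9 2.9 3.6
  endloop
 endfacet
 facet normal 0.433 -0.860 -0.270
  outer loop
   vertex 5.9 1.1 5.3
   vertex 3.8 0.2 4.8
   vertex 2.4 0.5 1.6
  endloop
 endfacet
 facet normal 0.278 0.413 -0.867
  outer loop
   vertex 4.0 4.6 3.8
   vertex 3.6 5.5 4.1
   vertex 5.9 2.9 3.6
  endloop
 endfacet
 facet normal 0.247 0.381 -0.891
  outer loop
   vertex 4.0 4.6 3.8
   vertex 5.9 2.9 3.6
   vertex 2.4 0.5 1.6
  endloop
 endfacet
 facet normal 0.217 0.394 -0.893
  outer loop
   vertex 4.0 4.6 3.8
   vertex 2.4 0.5 1.6
   vertex 3.6 5.5 4.1
  endloop
 endfacet
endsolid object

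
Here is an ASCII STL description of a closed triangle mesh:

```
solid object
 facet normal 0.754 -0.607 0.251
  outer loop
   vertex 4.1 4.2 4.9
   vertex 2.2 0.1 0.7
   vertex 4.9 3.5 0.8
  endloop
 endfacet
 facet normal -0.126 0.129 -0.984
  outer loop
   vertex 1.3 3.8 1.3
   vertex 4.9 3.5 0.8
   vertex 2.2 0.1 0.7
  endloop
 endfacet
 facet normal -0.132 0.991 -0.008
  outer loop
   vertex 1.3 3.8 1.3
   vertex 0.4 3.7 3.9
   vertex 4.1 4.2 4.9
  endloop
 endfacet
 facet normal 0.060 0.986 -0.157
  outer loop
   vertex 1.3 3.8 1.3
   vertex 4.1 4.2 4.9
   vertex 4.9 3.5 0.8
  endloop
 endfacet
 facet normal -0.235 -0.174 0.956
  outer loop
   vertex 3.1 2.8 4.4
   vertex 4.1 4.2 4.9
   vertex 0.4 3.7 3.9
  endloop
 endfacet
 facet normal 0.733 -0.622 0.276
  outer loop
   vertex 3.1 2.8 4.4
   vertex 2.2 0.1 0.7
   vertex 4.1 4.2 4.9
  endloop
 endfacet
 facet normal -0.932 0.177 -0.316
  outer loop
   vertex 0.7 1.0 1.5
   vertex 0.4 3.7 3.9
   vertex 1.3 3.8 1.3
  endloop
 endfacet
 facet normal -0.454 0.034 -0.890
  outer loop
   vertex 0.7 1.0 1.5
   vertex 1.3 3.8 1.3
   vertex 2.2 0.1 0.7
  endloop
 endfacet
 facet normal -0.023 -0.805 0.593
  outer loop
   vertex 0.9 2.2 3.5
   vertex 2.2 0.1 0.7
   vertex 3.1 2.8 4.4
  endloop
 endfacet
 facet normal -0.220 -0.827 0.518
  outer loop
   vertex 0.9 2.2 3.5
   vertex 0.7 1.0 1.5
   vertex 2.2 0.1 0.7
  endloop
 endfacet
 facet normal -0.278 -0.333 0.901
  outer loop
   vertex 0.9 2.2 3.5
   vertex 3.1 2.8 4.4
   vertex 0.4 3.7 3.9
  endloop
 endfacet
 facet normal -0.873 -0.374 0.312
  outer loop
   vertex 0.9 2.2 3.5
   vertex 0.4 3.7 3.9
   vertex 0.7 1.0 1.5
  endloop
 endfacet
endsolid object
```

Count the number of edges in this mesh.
18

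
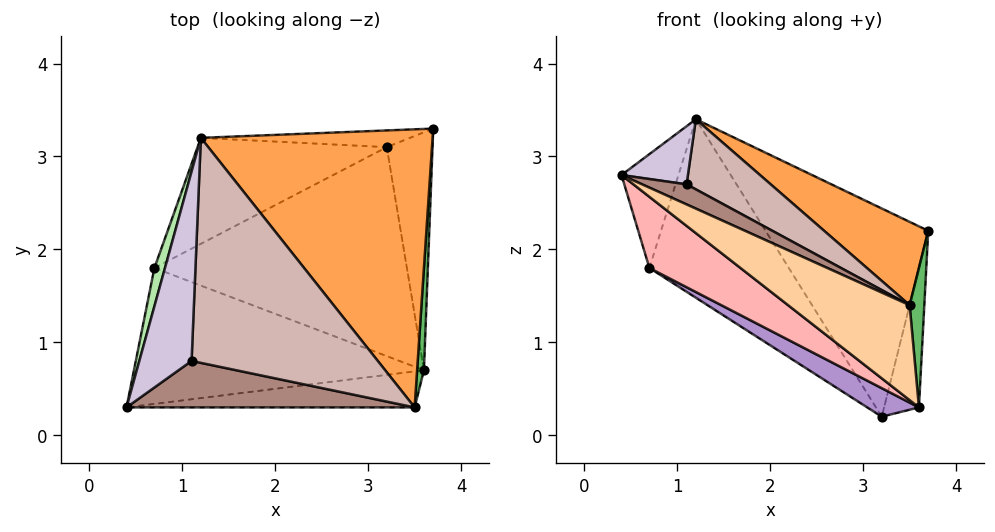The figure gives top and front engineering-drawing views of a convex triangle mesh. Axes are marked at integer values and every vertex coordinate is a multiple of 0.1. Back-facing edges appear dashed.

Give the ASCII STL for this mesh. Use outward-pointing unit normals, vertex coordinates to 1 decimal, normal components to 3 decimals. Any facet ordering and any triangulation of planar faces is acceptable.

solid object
 facet normal -0.078 0.994 -0.080
  outer loop
   vertex 3.2 3.1 0.2
   vertex 1.2 3.2 3.4
   vertex 3.7 3.3 2.2
  endloop
 endfacet
 facet normal 0.956 0.149 -0.254
  outer loop
   vertex 3.6 0.7 0.3
   vertex 3.2 3.1 0.2
   vertex 3.7 3.3 2.2
  endloop
 endfacet
 facet normal 0.426 -0.260 0.867
  outer loop
   vertex 3.5 0.3 1.4
   vertex 3.7 3.3 2.2
   vertex 1.2 3.2 3.4
  endloop
 endfacet
 facet normal -0.158 -0.923 -0.350
  outer loop
   vertex 3.5 0.3 1.4
   vertex 0.4 0.3 2.8
   vertex 3.6 0.7 0.3
  endloop
 endfacet
 facet normal 0.995 -0.082 0.060
  outer loop
   vertex 3.5 0.3 1.4
   vertex 3.6 0.7 0.3
   vertex 3.7 3.3 2.2
  endloop
 endfacet
 facet normal -0.965 0.249 0.084
  outer loop
   vertex 0.7 1.8 1.8
   vertex 0.4 0.3 2.8
   vertex 1.2 3.2 3.4
  endloop
 endfacet
 facet normal -0.612 0.680 -0.404
  outer loop
   vertex 0.7 1.8 1.8
   vertex 1.2 3.2 3.4
   vertex 3.2 3.1 0.2
  endloop
 endfacet
 facet normal -0.536 -0.392 -0.748
  outer loop
   vertex 0.7 1.8 1.8
   vertex 3.6 0.7 0.3
   vertex 0.4 0.3 2.8
  endloop
 endfacet
 facet normal -0.491 -0.118 -0.863
  outer loop
   vertex 0.7 1.8 1.8
   vertex 3.2 3.1 0.2
   vertex 3.6 0.7 0.3
  endloop
 endfacet
 facet normal 0.327 -0.277 0.903
  outer loop
   vertex 1.1 0.8 2.7
   vertex 1.2 3.2 3.4
   vertex 0.4 0.3 2.8
  endloop
 endfacet
 facet normal 0.383 -0.367 0.848
  outer loop
   vertex 1.1 0.8 2.7
   vertex 0.4 0.3 2.8
   vertex 3.5 0.3 1.4
  endloop
 endfacet
 facet normal 0.414 -0.271 0.869
  outer loop
   vertex 1.1 0.8 2.7
   vertex 3.5 0.3 1.4
   vertex 1.2 3.2 3.4
  endloop
 endfacet
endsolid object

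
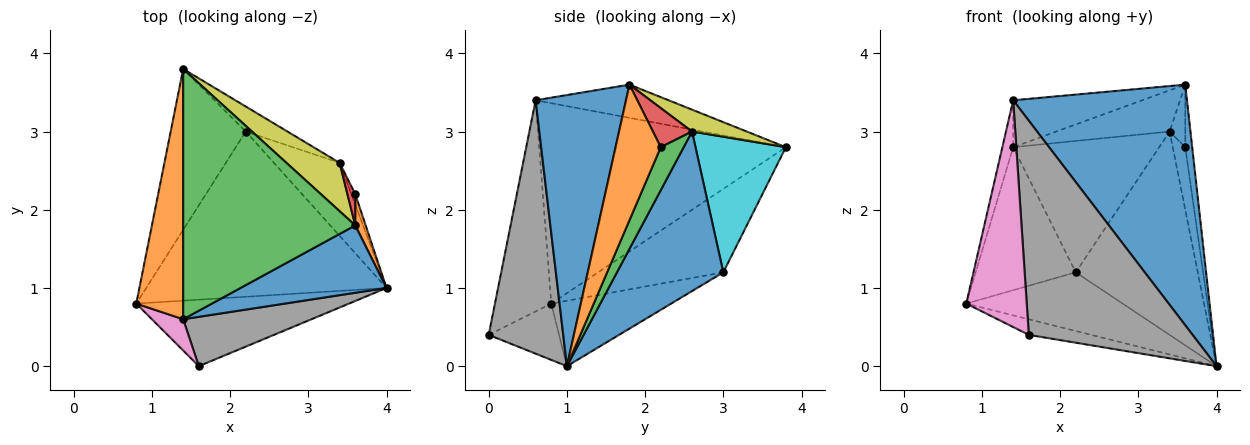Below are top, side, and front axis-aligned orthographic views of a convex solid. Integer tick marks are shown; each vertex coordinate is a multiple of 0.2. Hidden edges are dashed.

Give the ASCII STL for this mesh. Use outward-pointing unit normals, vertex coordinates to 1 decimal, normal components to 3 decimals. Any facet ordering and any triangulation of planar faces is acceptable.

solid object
 facet normal 0.448 -0.861 0.241
  outer loop
   vertex 1.4 0.6 3.4
   vertex 4.0 1.0 0.0
   vertex 3.6 1.8 3.6
  endloop
 endfacet
 facet normal -0.973 0.043 0.228
  outer loop
   vertex 1.4 0.6 3.4
   vertex 1.4 3.8 2.8
   vertex 0.8 0.8 0.8
  endloop
 endfacet
 facet normal -0.187 0.181 0.966
  outer loop
   vertex 1.4 0.6 3.4
   vertex 3.6 1.8 3.6
   vertex 1.4 3.8 2.8
  endloop
 endfacet
 facet normal -0.248 0.324 -0.913
  outer loop
   vertex 2.2 3.0 1.2
   vertex 4.0 1.0 0.0
   vertex 0.8 0.8 0.8
  endloop
 endfacet
 facet normal -0.639 0.511 -0.575
  outer loop
   vertex 2.2 3.0 1.2
   vertex 0.8 0.8 0.8
   vertex 1.4 3.8 2.8
  endloop
 endfacet
 facet normal -0.250 0.222 -0.943
  outer loop
   vertex 1.6 0.0 0.4
   vertex 0.8 0.8 0.8
   vertex 4.0 1.0 0.0
  endloop
 endfacet
 facet normal -0.678 -0.728 0.100
  outer loop
   vertex 1.6 0.0 0.4
   vertex 1.4 0.6 3.4
   vertex 0.8 0.8 0.8
  endloop
 endfacet
 facet normal 0.405 -0.891 0.205
  outer loop
   vertex 1.6 0.0 0.4
   vertex 4.0 1.0 0.0
   vertex 1.4 0.6 3.4
  endloop
 endfacet
 facet normal 0.299 0.619 0.726
  outer loop
   vertex 3.4 2.6 3.0
   vertex 1.4 3.8 2.8
   vertex 3.6 1.8 3.6
  endloop
 endfacet
 facet normal 0.520 0.839 -0.160
  outer loop
   vertex 3.4 2.6 3.0
   vertex 2.2 3.0 1.2
   vertex 1.4 3.8 2.8
  endloop
 endfacet
 facet normal 0.634 0.728 -0.261
  outer loop
   vertex 3.4 2.6 3.0
   vertex 4.0 1.0 0.0
   vertex 2.2 3.0 1.2
  endloop
 endfacet
 facet normal 0.986 0.152 0.076
  outer loop
   vertex 3.6 2.2 2.8
   vertex 3.6 1.8 3.6
   vertex 4.0 1.0 0.0
  endloop
 endfacet
 facet normal 0.875 0.477 -0.080
  outer loop
   vertex 3.6 2.2 2.8
   vertex 4.0 1.0 0.0
   vertex 3.4 2.6 3.0
  endloop
 endfacet
 facet normal 0.913 0.365 0.183
  outer loop
   vertex 3.6 2.2 2.8
   vertex 3.4 2.6 3.0
   vertex 3.6 1.8 3.6
  endloop
 endfacet
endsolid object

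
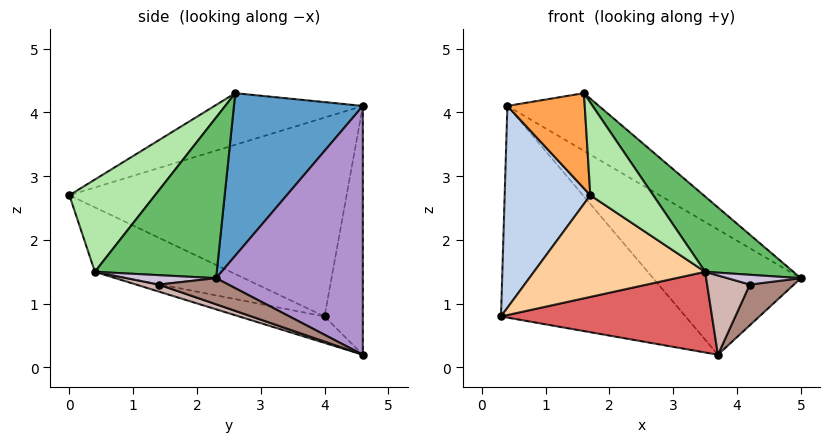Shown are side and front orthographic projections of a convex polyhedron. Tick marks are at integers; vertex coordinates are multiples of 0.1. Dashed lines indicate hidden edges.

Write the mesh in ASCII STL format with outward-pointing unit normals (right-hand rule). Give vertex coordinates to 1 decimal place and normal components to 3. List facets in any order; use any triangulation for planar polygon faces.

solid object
 facet normal 0.607 0.431 0.667
  outer loop
   vertex 0.4 4.6 4.1
   vertex 1.6 2.6 4.3
   vertex 5.0 2.3 1.4
  endloop
 endfacet
 facet normal -0.952 -0.294 0.082
  outer loop
   vertex 0.4 4.6 4.1
   vertex 0.3 4.0 0.8
   vertex 1.7 0.0 2.7
  endloop
 endfacet
 facet normal -0.728 -0.380 0.571
  outer loop
   vertex 0.4 4.6 4.1
   vertex 1.7 0.0 2.7
   vertex 1.6 2.6 4.3
  endloop
 endfacet
 facet normal -0.399 -0.504 -0.766
  outer loop
   vertex 3.5 0.4 1.5
   vertex 1.7 0.0 2.7
   vertex 0.3 4.0 0.8
  endloop
 endfacet
 facet normal 0.570 -0.412 0.711
  outer loop
   vertex 3.5 0.4 1.5
   vertex 5.0 2.3 1.4
   vertex 1.6 2.6 4.3
  endloop
 endfacet
 facet normal 0.567 -0.416 0.711
  outer loop
   vertex 3.5 0.4 1.5
   vertex 1.6 2.6 4.3
   vertex 1.7 0.0 2.7
  endloop
 endfacet
 facet normal -0.117 -0.289 -0.950
  outer loop
   vertex 3.7 4.6 0.2
   vertex 3.5 0.4 1.5
   vertex 0.3 4.0 0.8
  endloop
 endfacet
 facet normal -0.200 0.965 -0.169
  outer loop
   vertex 3.7 4.6 0.2
   vertex 0.3 4.0 0.8
   vertex 0.4 4.6 4.1
  endloop
 endfacet
 facet normal 0.605 0.609 0.512
  outer loop
   vertex 3.7 4.6 0.2
   vertex 0.4 4.6 4.1
   vertex 5.0 2.3 1.4
  endloop
 endfacet
 facet normal 0.700 -0.575 -0.425
  outer loop
   vertex 4.2 1.4 1.3
   vertex 5.0 2.3 1.4
   vertex 3.5 0.4 1.5
  endloop
 endfacet
 facet normal 0.387 -0.245 -0.889
  outer loop
   vertex 4.2 1.4 1.3
   vertex 3.7 4.6 0.2
   vertex 5.0 2.3 1.4
  endloop
 endfacet
 facet normal 0.158 -0.299 -0.941
  outer loop
   vertex 4.2 1.4 1.3
   vertex 3.5 0.4 1.5
   vertex 3.7 4.6 0.2
  endloop
 endfacet
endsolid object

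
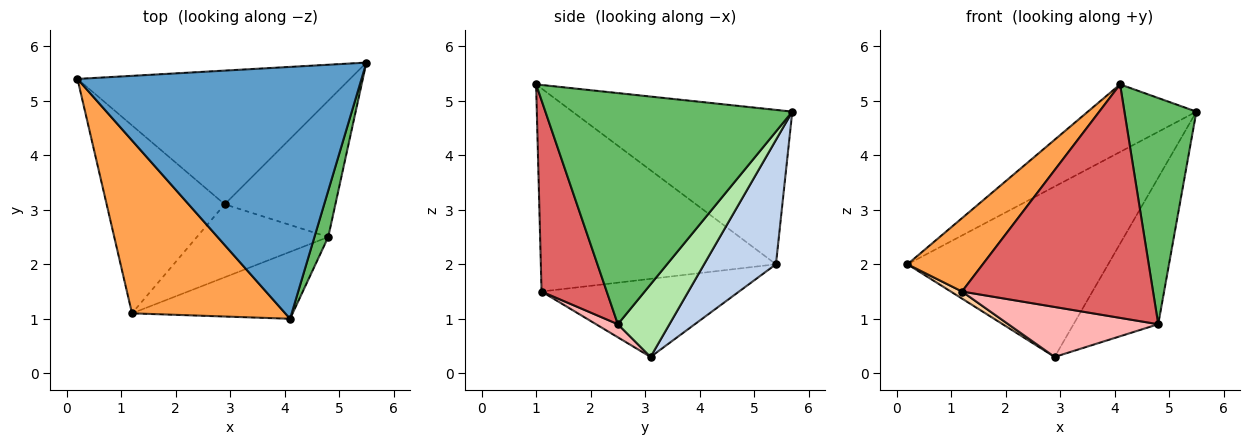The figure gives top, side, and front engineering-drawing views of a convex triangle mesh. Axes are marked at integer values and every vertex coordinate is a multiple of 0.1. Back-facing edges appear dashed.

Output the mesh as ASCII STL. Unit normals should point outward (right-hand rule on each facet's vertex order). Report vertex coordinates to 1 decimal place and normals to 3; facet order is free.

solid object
 facet normal -0.465 0.229 0.855
  outer loop
   vertex 4.1 1.0 5.3
   vertex 5.5 5.7 4.8
   vertex 0.2 5.4 2.0
  endloop
 endfacet
 facet normal 0.271 0.757 -0.594
  outer loop
   vertex 2.9 3.1 0.3
   vertex 0.2 5.4 2.0
   vertex 5.5 5.7 4.8
  endloop
 endfacet
 facet normal -0.773 -0.248 0.584
  outer loop
   vertex 1.2 1.1 1.5
   vertex 4.1 1.0 5.3
   vertex 0.2 5.4 2.0
  endloop
 endfacet
 facet normal -0.552 -0.031 -0.834
  outer loop
   vertex 1.2 1.1 1.5
   vertex 0.2 5.4 2.0
   vertex 2.9 3.1 0.3
  endloop
 endfacet
 facet normal 0.958 -0.279 0.057
  outer loop
   vertex 4.8 2.5 0.9
   vertex 5.5 5.7 4.8
   vertex 4.1 1.0 5.3
  endloop
 endfacet
 facet normal 0.408 0.669 -0.622
  outer loop
   vertex 4.8 2.5 0.9
   vertex 2.9 3.1 0.3
   vertex 5.5 5.7 4.8
  endloop
 endfacet
 facet normal 0.312 -0.913 -0.262
  outer loop
   vertex 4.8 2.5 0.9
   vertex 4.1 1.0 5.3
   vertex 1.2 1.1 1.5
  endloop
 endfacet
 facet normal 0.082 -0.563 -0.822
  outer loop
   vertex 4.8 2.5 0.9
   vertex 1.2 1.1 1.5
   vertex 2.9 3.1 0.3
  endloop
 endfacet
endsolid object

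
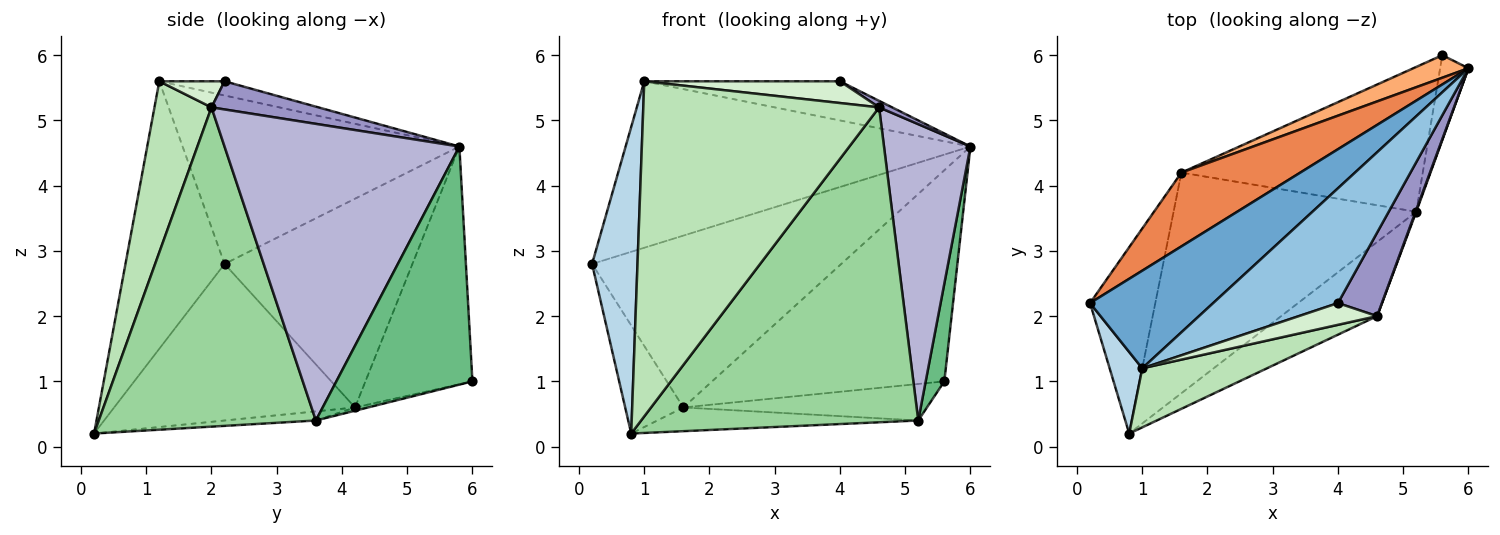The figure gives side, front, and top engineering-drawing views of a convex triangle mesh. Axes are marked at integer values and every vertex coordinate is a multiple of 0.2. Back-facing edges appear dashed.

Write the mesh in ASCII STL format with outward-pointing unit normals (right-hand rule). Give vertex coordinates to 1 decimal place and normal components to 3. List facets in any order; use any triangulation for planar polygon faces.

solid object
 facet normal -0.569 0.709 0.416
  outer loop
   vertex 1.0 1.2 5.6
   vertex 6.0 5.8 4.6
   vertex 0.2 2.2 2.8
  endloop
 endfacet
 facet normal -0.107 0.321 0.941
  outer loop
   vertex 1.0 1.2 5.6
   vertex 4.0 2.2 5.6
   vertex 6.0 5.8 4.6
  endloop
 endfacet
 facet normal -0.903 -0.414 0.110
  outer loop
   vertex 1.0 1.2 5.6
   vertex 0.2 2.2 2.8
   vertex 0.8 0.2 0.2
  endloop
 endfacet
 facet normal -0.901 0.218 -0.375
  outer loop
   vertex 1.6 4.2 0.6
   vertex 0.8 0.2 0.2
   vertex 0.2 2.2 2.8
  endloop
 endfacet
 facet normal -0.569 0.755 0.324
  outer loop
   vertex 1.6 4.2 0.6
   vertex 0.2 2.2 2.8
   vertex 6.0 5.8 4.6
  endloop
 endfacet
 facet normal -0.416 0.904 0.096
  outer loop
   vertex 1.6 4.2 0.6
   vertex 6.0 5.8 4.6
   vertex 5.6 6.0 1.0
  endloop
 endfacet
 facet normal -0.037 0.107 -0.994
  outer loop
   vertex 5.2 3.6 0.4
   vertex 0.8 0.2 0.2
   vertex 1.6 4.2 0.6
  endloop
 endfacet
 facet normal -0.013 0.245 -0.970
  outer loop
   vertex 5.2 3.6 0.4
   vertex 1.6 4.2 0.6
   vertex 5.6 6.0 1.0
  endloop
 endfacet
 facet normal 0.984 -0.135 -0.117
  outer loop
   vertex 5.2 3.6 0.4
   vertex 5.6 6.0 1.0
   vertex 6.0 5.8 4.6
  endloop
 endfacet
 facet normal 0.606 -0.774 -0.182
  outer loop
   vertex 4.6 2.0 5.2
   vertex 0.8 0.2 0.2
   vertex 5.2 3.6 0.4
  endloop
 endfacet
 facet normal 0.232 -0.958 0.169
  outer loop
   vertex 4.6 2.0 5.2
   vertex 1.0 1.2 5.6
   vertex 0.8 0.2 0.2
  endloop
 endfacet
 facet normal 0.229 -0.688 0.688
  outer loop
   vertex 4.6 2.0 5.2
   vertex 4.0 2.2 5.6
   vertex 1.0 1.2 5.6
  endloop
 endfacet
 facet normal 0.538 -0.066 0.840
  outer loop
   vertex 4.6 2.0 5.2
   vertex 6.0 5.8 4.6
   vertex 4.0 2.2 5.6
  endloop
 endfacet
 facet normal 0.938 -0.345 0.002
  outer loop
   vertex 4.6 2.0 5.2
   vertex 5.2 3.6 0.4
   vertex 6.0 5.8 4.6
  endloop
 endfacet
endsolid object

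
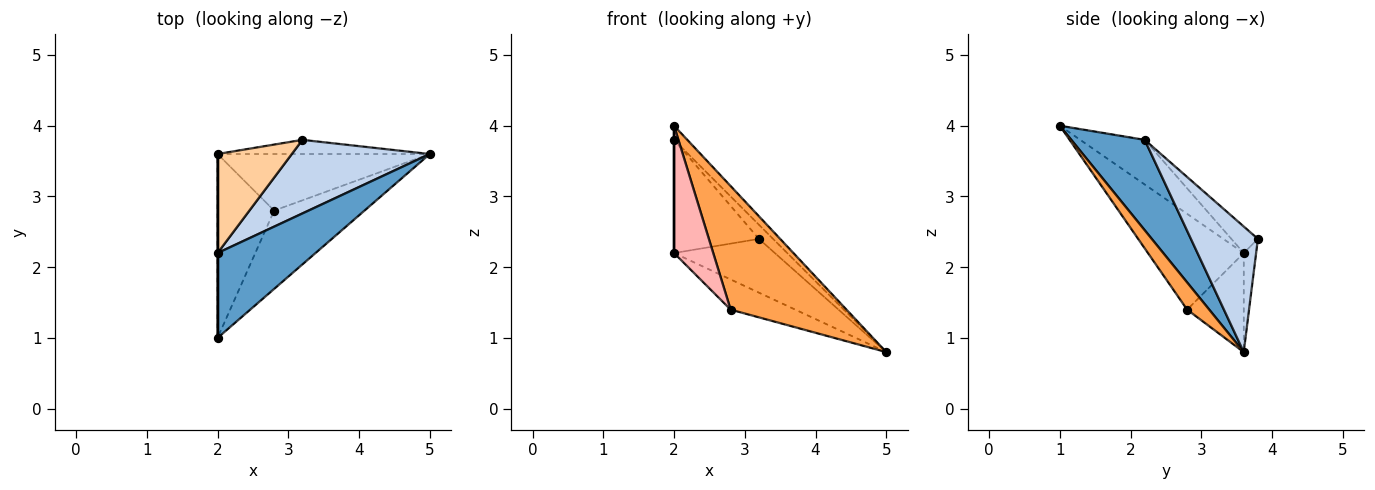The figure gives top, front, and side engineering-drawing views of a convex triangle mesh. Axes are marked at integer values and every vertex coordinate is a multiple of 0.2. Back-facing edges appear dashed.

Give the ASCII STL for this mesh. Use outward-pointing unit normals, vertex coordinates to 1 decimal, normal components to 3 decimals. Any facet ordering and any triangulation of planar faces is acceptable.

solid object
 facet normal 0.673 0.122 0.730
  outer loop
   vertex 2.0 1.0 4.0
   vertex 5.0 3.6 0.8
   vertex 2.0 2.2 3.8
  endloop
 endfacet
 facet normal 0.666 0.141 0.732
  outer loop
   vertex 3.2 3.8 2.4
   vertex 2.0 2.2 3.8
   vertex 5.0 3.6 0.8
  endloop
 endfacet
 facet normal 0.159 -0.834 -0.528
  outer loop
   vertex 2.8 2.8 1.4
   vertex 5.0 3.6 0.8
   vertex 2.0 1.0 4.0
  endloop
 endfacet
 facet normal -0.229 0.733 0.641
  outer loop
   vertex 2.0 3.6 2.2
   vertex 2.0 2.2 3.8
   vertex 3.2 3.8 2.4
  endloop
 endfacet
 facet normal -0.118 0.960 -0.253
  outer loop
   vertex 2.0 3.6 2.2
   vertex 3.2 3.8 2.4
   vertex 5.0 3.6 0.8
  endloop
 endfacet
 facet normal -0.381 0.435 -0.816
  outer loop
   vertex 2.0 3.6 2.2
   vertex 5.0 3.6 0.8
   vertex 2.8 2.8 1.4
  endloop
 endfacet
 facet normal -1.000 0.000 0.000
  outer loop
   vertex 2.0 3.6 2.2
   vertex 2.0 1.0 4.0
   vertex 2.0 2.2 3.8
  endloop
 endfacet
 facet normal -0.812 -0.332 -0.480
  outer loop
   vertex 2.0 3.6 2.2
   vertex 2.8 2.8 1.4
   vertex 2.0 1.0 4.0
  endloop
 endfacet
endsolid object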